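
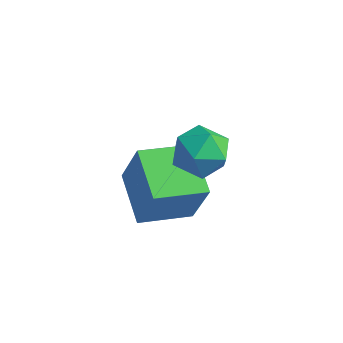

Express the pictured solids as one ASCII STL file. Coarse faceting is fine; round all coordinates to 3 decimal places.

solid 
facet normal -0.224 0.970 0.096
outer loop
vertex 2.761 1.495 -0.059
vertex 2.538 1.342 0.968
vertex 3.525 1.599 0.671
endloop
endfacet
facet normal 0.272 0.871 -0.409
outer loop
vertex 2.761 1.495 -0.059
vertex 3.525 1.599 0.671
vertex 3.73 1.104 -0.246
endloop
endfacet
facet normal 0.000 0.432 -0.902
outer loop
vertex 2.761 1.495 -0.059
vertex 3.73 1.104 -0.246
vertex 2.87 0.542 -0.516
endloop
endfacet
facet normal -0.662 0.261 -0.702
outer loop
vertex 2.761 1.495 -0.059
vertex 2.87 0.542 -0.516
vertex 2.133 0.69 0.234
endloop
endfacet
facet normal -0.800 0.593 -0.085
outer loop
vertex 2.761 1.495 -0.059
vertex 2.133 0.69 0.234
vertex 2.538 1.342 0.968
endloop
endfacet
facet normal 0.831 0.545 -0.108
outer loop
vertex 3.73 1.104 -0.246
vertex 3.525 1.599 0.671
vertex 4.107 0.71 0.666
endloop
endfacet
facet normal 0.029 0.706 0.708
outer loop
vertex 3.525 1.599 0.671
vertex 2.538 1.342 0.968
vertex 3.37 0.858 1.416
endloop
endfacet
facet normal -0.905 0.095 0.415
outer loop
vertex 2.538 1.342 0.968
vertex 2.133 0.69 0.234
vertex 2.51 0.296 1.146
endloop
endfacet
facet normal -0.682 -0.443 -0.582
outer loop
vertex 2.133 0.69 0.234
vertex 2.87 0.542 -0.516
vertex 2.715 -0.199 0.229
endloop
endfacet
facet normal 0.392 -0.165 -0.905
outer loop
vertex 2.87 0.542 -0.516
vertex 3.73 1.104 -0.246
vertex 3.702 0.058 -0.068
endloop
endfacet
facet normal 0.662 -0.261 0.702
outer loop
vertex 3.479 -0.095 0.959
vertex 4.107 0.71 0.666
vertex 3.37 0.858 1.416
endloop
endfacet
facet normal -0.000 -0.432 0.902
outer loop
vertex 3.479 -0.095 0.959
vertex 3.37 0.858 1.416
vertex 2.51 0.296 1.146
endloop
endfacet
facet normal -0.272 -0.871 0.409
outer loop
vertex 3.479 -0.095 0.959
vertex 2.51 0.296 1.146
vertex 2.715 -0.199 0.229
endloop
endfacet
facet normal 0.224 -0.970 -0.096
outer loop
vertex 3.479 -0.095 0.959
vertex 2.715 -0.199 0.229
vertex 3.702 0.058 -0.068
endloop
endfacet
facet normal 0.800 -0.593 0.085
outer loop
vertex 3.479 -0.095 0.959
vertex 3.702 0.058 -0.068
vertex 4.107 0.71 0.666
endloop
endfacet
facet normal 0.682 0.443 0.582
outer loop
vertex 3.37 0.858 1.416
vertex 4.107 0.71 0.666
vertex 3.525 1.599 0.671
endloop
endfacet
facet normal -0.392 0.165 0.905
outer loop
vertex 2.51 0.296 1.146
vertex 3.37 0.858 1.416
vertex 2.538 1.342 0.968
endloop
endfacet
facet normal -0.831 -0.545 0.108
outer loop
vertex 2.715 -0.199 0.229
vertex 2.51 0.296 1.146
vertex 2.133 0.69 0.234
endloop
endfacet
facet normal -0.029 -0.706 -0.708
outer loop
vertex 3.702 0.058 -0.068
vertex 2.715 -0.199 0.229
vertex 2.87 0.542 -0.516
endloop
endfacet
facet normal 0.905 -0.095 -0.415
outer loop
vertex 4.107 0.71 0.666
vertex 3.702 0.058 -0.068
vertex 3.73 1.104 -0.246
endloop
endfacet
facet normal -0.515 -0.839 0.174
outer loop
vertex 2.187 -0.525 -1.708
vertex 0.604 0.578 -1.078
vertex 1.451 -0.475 -3.643
endloop
endfacet
facet normal 0.780 -0.543 -0.311
outer loop
vertex 2.456 1.162 -3.982
vertex 2.187 -0.525 -1.708
vertex 1.451 -0.475 -3.643
endloop
endfacet
facet normal -0.516 -0.839 0.174
outer loop
vertex 1.451 -0.475 -3.643
vertex 0.604 0.578 -1.078
vertex -0.132 0.629 -3.012
endloop
endfacet
facet normal -0.355 0.025 -0.934
outer loop
vertex -0.132 0.629 -3.012
vertex 2.456 1.162 -3.982
vertex 1.451 -0.475 -3.643
endloop
endfacet
facet normal 0.355 -0.024 0.935
outer loop
vertex 2.187 -0.525 -1.708
vertex 1.609 2.215 -1.417
vertex 0.604 0.578 -1.078
endloop
endfacet
facet normal 0.780 -0.544 -0.311
outer loop
vertex 3.192 1.111 -2.048
vertex 2.187 -0.525 -1.708
vertex 2.456 1.162 -3.982
endloop
endfacet
facet normal 0.356 -0.024 0.934
outer loop
vertex 3.192 1.111 -2.048
vertex 1.609 2.215 -1.417
vertex 2.187 -0.525 -1.708
endloop
endfacet
facet normal -0.780 0.543 0.311
outer loop
vertex 0.604 0.578 -1.078
vertex 1.609 2.215 -1.417
vertex -0.132 0.629 -3.012
endloop
endfacet
facet normal -0.355 0.024 -0.934
outer loop
vertex 0.873 2.265 -3.352
vertex 2.456 1.162 -3.982
vertex -0.132 0.629 -3.012
endloop
endfacet
facet normal -0.780 0.544 0.311
outer loop
vertex -0.132 0.629 -3.012
vertex 1.609 2.215 -1.417
vertex 0.873 2.265 -3.352
endloop
endfacet
facet normal 0.515 0.839 -0.174
outer loop
vertex 0.873 2.265 -3.352
vertex 3.192 1.111 -2.048
vertex 2.456 1.162 -3.982
endloop
endfacet
facet normal 0.516 0.839 -0.174
outer loop
vertex 1.609 2.215 -1.417
vertex 3.192 1.111 -2.048
vertex 0.873 2.265 -3.352
endloop
endfacet

endsolid


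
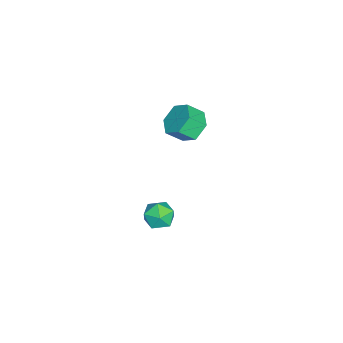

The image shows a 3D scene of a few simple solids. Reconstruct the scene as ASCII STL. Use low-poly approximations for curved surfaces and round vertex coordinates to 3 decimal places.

solid 
facet normal -0.609 0.767 0.201
outer loop
vertex -0.051 3.254 -3.508
vertex -0.382 2.826 -2.877
vertex 0.277 3.315 -2.747
endloop
endfacet
facet normal 0.005 0.997 -0.082
outer loop
vertex -0.051 3.254 -3.508
vertex 0.277 3.315 -2.747
vertex 0.774 3.258 -3.41
endloop
endfacet
facet normal 0.082 0.688 -0.721
outer loop
vertex -0.051 3.254 -3.508
vertex 0.774 3.258 -3.41
vertex 0.422 2.734 -3.95
endloop
endfacet
facet normal -0.484 0.268 -0.833
outer loop
vertex -0.051 3.254 -3.508
vertex 0.422 2.734 -3.95
vertex -0.292 2.467 -3.621
endloop
endfacet
facet normal -0.911 0.317 -0.263
outer loop
vertex -0.051 3.254 -3.508
vertex -0.292 2.467 -3.621
vertex -0.382 2.826 -2.877
endloop
endfacet
facet normal 0.538 0.773 0.337
outer loop
vertex 0.774 3.258 -3.41
vertex 0.277 3.315 -2.747
vertex 0.952 2.833 -2.719
endloop
endfacet
facet normal -0.455 0.402 0.794
outer loop
vertex 0.277 3.315 -2.747
vertex -0.382 2.826 -2.877
vertex 0.238 2.566 -2.39
endloop
endfacet
facet normal -0.944 -0.326 0.043
outer loop
vertex -0.382 2.826 -2.877
vertex -0.292 2.467 -3.621
vertex -0.114 2.042 -2.93
endloop
endfacet
facet normal -0.253 -0.405 -0.878
outer loop
vertex -0.292 2.467 -3.621
vertex 0.422 2.734 -3.95
vertex 0.383 1.985 -3.593
endloop
endfacet
facet normal 0.662 0.274 -0.697
outer loop
vertex 0.422 2.734 -3.95
vertex 0.774 3.258 -3.41
vertex 1.042 2.474 -3.463
endloop
endfacet
facet normal 0.484 -0.268 0.833
outer loop
vertex 0.711 2.046 -2.832
vertex 0.952 2.833 -2.719
vertex 0.238 2.566 -2.39
endloop
endfacet
facet normal -0.082 -0.688 0.721
outer loop
vertex 0.711 2.046 -2.832
vertex 0.238 2.566 -2.39
vertex -0.114 2.042 -2.93
endloop
endfacet
facet normal -0.005 -0.997 0.082
outer loop
vertex 0.711 2.046 -2.832
vertex -0.114 2.042 -2.93
vertex 0.383 1.985 -3.593
endloop
endfacet
facet normal 0.609 -0.767 -0.201
outer loop
vertex 0.711 2.046 -2.832
vertex 0.383 1.985 -3.593
vertex 1.042 2.474 -3.463
endloop
endfacet
facet normal 0.911 -0.317 0.263
outer loop
vertex 0.711 2.046 -2.832
vertex 1.042 2.474 -3.463
vertex 0.952 2.833 -2.719
endloop
endfacet
facet normal 0.253 0.405 0.878
outer loop
vertex 0.238 2.566 -2.39
vertex 0.952 2.833 -2.719
vertex 0.277 3.315 -2.747
endloop
endfacet
facet normal -0.662 -0.274 0.697
outer loop
vertex -0.114 2.042 -2.93
vertex 0.238 2.566 -2.39
vertex -0.382 2.826 -2.877
endloop
endfacet
facet normal -0.538 -0.773 -0.337
outer loop
vertex 0.383 1.985 -3.593
vertex -0.114 2.042 -2.93
vertex -0.292 2.467 -3.621
endloop
endfacet
facet normal 0.455 -0.402 -0.794
outer loop
vertex 1.042 2.474 -3.463
vertex 0.383 1.985 -3.593
vertex 0.422 2.734 -3.95
endloop
endfacet
facet normal 0.944 0.326 -0.043
outer loop
vertex 0.952 2.833 -2.719
vertex 1.042 2.474 -3.463
vertex 0.774 3.258 -3.41
endloop
endfacet
facet normal -0.290 0.679 -0.675
outer loop
vertex -0.686 3.521 1.599
vertex -1.211 3.893 2.199
vertex -0.378 4.164 2.114
endloop
endfacet
facet normal 0.891 -0.066 -0.450
outer loop
vertex -0.686 3.521 1.599
vertex -0.378 4.164 2.114
vertex -0.384 2.815 2.3
endloop
endfacet
facet normal 0.891 -0.066 -0.450
outer loop
vertex -0.384 2.815 2.3
vertex -0.378 4.164 2.114
vertex -0.076 3.458 2.815
endloop
endfacet
facet normal 0.291 -0.679 0.674
outer loop
vertex -0.384 2.815 2.3
vertex -0.076 3.458 2.815
vertex -0.909 3.187 2.901
endloop
endfacet
facet normal -0.290 0.678 -0.675
outer loop
vertex -0.378 4.164 2.114
vertex -1.211 3.893 2.199
vertex -0.903 4.537 2.714
endloop
endfacet
facet normal 0.749 0.600 0.282
outer loop
vertex -0.378 4.164 2.114
vertex -0.903 4.537 2.714
vertex -0.076 3.458 2.815
endloop
endfacet
facet normal 0.749 0.600 0.282
outer loop
vertex -0.076 3.458 2.815
vertex -0.903 4.537 2.714
vertex -0.601 3.831 3.416
endloop
endfacet
facet normal 0.290 -0.678 0.675
outer loop
vertex -0.076 3.458 2.815
vertex -0.601 3.831 3.416
vertex -0.909 3.187 2.901
endloop
endfacet
facet normal -0.291 0.679 -0.674
outer loop
vertex -0.903 4.537 2.714
vertex -1.211 3.893 2.199
vertex -1.736 4.265 2.8
endloop
endfacet
facet normal -0.142 0.667 0.732
outer loop
vertex -0.903 4.537 2.714
vertex -1.736 4.265 2.8
vertex -0.601 3.831 3.416
endloop
endfacet
facet normal -0.143 0.666 0.732
outer loop
vertex -0.601 3.831 3.416
vertex -1.736 4.265 2.8
vertex -1.434 3.559 3.501
endloop
endfacet
facet normal 0.290 -0.678 0.675
outer loop
vertex -0.601 3.831 3.416
vertex -1.434 3.559 3.501
vertex -0.909 3.187 2.901
endloop
endfacet
facet normal -0.291 0.679 -0.674
outer loop
vertex -1.736 4.265 2.8
vertex -1.211 3.893 2.199
vertex -2.044 3.622 2.285
endloop
endfacet
facet normal -0.891 0.066 0.450
outer loop
vertex -1.736 4.265 2.8
vertex -2.044 3.622 2.285
vertex -1.434 3.559 3.501
endloop
endfacet
facet normal -0.891 0.066 0.450
outer loop
vertex -1.434 3.559 3.501
vertex -2.044 3.622 2.285
vertex -1.742 2.916 2.986
endloop
endfacet
facet normal 0.290 -0.679 0.675
outer loop
vertex -1.434 3.559 3.501
vertex -1.742 2.916 2.986
vertex -0.909 3.187 2.901
endloop
endfacet
facet normal -0.290 0.678 -0.675
outer loop
vertex -2.044 3.622 2.285
vertex -1.211 3.893 2.199
vertex -1.519 3.249 1.684
endloop
endfacet
facet normal -0.749 -0.600 -0.282
outer loop
vertex -2.044 3.622 2.285
vertex -1.519 3.249 1.684
vertex -1.742 2.916 2.986
endloop
endfacet
facet normal -0.748 -0.600 -0.282
outer loop
vertex -1.742 2.916 2.986
vertex -1.519 3.249 1.684
vertex -1.217 2.543 2.386
endloop
endfacet
facet normal 0.290 -0.678 0.675
outer loop
vertex -1.742 2.916 2.986
vertex -1.217 2.543 2.386
vertex -0.909 3.187 2.901
endloop
endfacet
facet normal -0.290 0.678 -0.675
outer loop
vertex -1.519 3.249 1.684
vertex -1.211 3.893 2.199
vertex -0.686 3.521 1.599
endloop
endfacet
facet normal 0.143 -0.666 -0.732
outer loop
vertex -1.519 3.249 1.684
vertex -0.686 3.521 1.599
vertex -1.217 2.543 2.386
endloop
endfacet
facet normal 0.142 -0.666 -0.732
outer loop
vertex -1.217 2.543 2.386
vertex -0.686 3.521 1.599
vertex -0.384 2.815 2.3
endloop
endfacet
facet normal 0.291 -0.679 0.674
outer loop
vertex -1.217 2.543 2.386
vertex -0.384 2.815 2.3
vertex -0.909 3.187 2.901
endloop
endfacet

endsolid


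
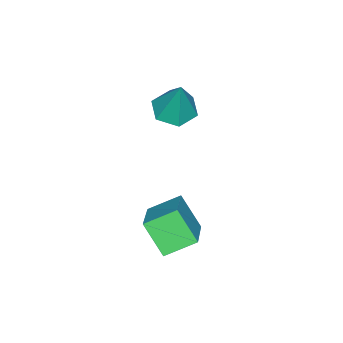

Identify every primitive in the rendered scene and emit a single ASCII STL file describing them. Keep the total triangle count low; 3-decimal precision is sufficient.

solid 
facet normal -0.785 -0.412 -0.462
outer loop
vertex 2.177 -0.01 -0.3
vertex 1.316 0.931 0.324
vertex 2.378 0.997 -1.54
endloop
endfacet
facet normal 0.606 -0.663 -0.440
outer loop
vertex 4.004 1.849 -0.584
vertex 2.177 -0.01 -0.3
vertex 2.378 0.997 -1.54
endloop
endfacet
facet normal -0.785 -0.412 -0.462
outer loop
vertex 2.378 0.997 -1.54
vertex 1.316 0.931 0.324
vertex 1.517 1.938 -0.916
endloop
endfacet
facet normal 0.125 0.625 -0.770
outer loop
vertex 1.517 1.938 -0.916
vertex 4.004 1.849 -0.584
vertex 2.378 0.997 -1.54
endloop
endfacet
facet normal -0.125 -0.625 0.770
outer loop
vertex 2.177 -0.01 -0.3
vertex 2.942 1.783 1.28
vertex 1.316 0.931 0.324
endloop
endfacet
facet normal 0.606 -0.663 -0.440
outer loop
vertex 3.803 0.842 0.656
vertex 2.177 -0.01 -0.3
vertex 4.004 1.849 -0.584
endloop
endfacet
facet normal -0.125 -0.625 0.770
outer loop
vertex 3.803 0.842 0.656
vertex 2.942 1.783 1.28
vertex 2.177 -0.01 -0.3
endloop
endfacet
facet normal -0.606 0.663 0.440
outer loop
vertex 1.316 0.931 0.324
vertex 2.942 1.783 1.28
vertex 1.517 1.938 -0.916
endloop
endfacet
facet normal 0.125 0.625 -0.770
outer loop
vertex 3.143 2.79 0.04
vertex 4.004 1.849 -0.584
vertex 1.517 1.938 -0.916
endloop
endfacet
facet normal -0.606 0.663 0.440
outer loop
vertex 1.517 1.938 -0.916
vertex 2.942 1.783 1.28
vertex 3.143 2.79 0.04
endloop
endfacet
facet normal 0.785 0.412 0.462
outer loop
vertex 3.143 2.79 0.04
vertex 3.803 0.842 0.656
vertex 4.004 1.849 -0.584
endloop
endfacet
facet normal 0.785 0.412 0.462
outer loop
vertex 2.942 1.783 1.28
vertex 3.803 0.842 0.656
vertex 3.143 2.79 0.04
endloop
endfacet
facet normal -0.218 -0.278 -0.936
outer loop
vertex -0.731 -0.429 2.238
vertex -1.379 -1.039 2.57
vertex -1.629 -0.146 2.363
endloop
endfacet
facet normal 0.307 0.950 0.051
outer loop
vertex -0.731 -0.429 2.238
vertex -1.629 -0.146 2.363
vertex -0.941 -0.481 4.45
endloop
endfacet
facet normal -0.218 -0.278 -0.936
outer loop
vertex -1.629 -0.146 2.363
vertex -1.379 -1.039 2.57
vertex -2.277 -0.756 2.695
endloop
endfacet
facet normal -0.563 0.766 0.309
outer loop
vertex -1.629 -0.146 2.363
vertex -2.277 -0.756 2.695
vertex -0.941 -0.481 4.45
endloop
endfacet
facet normal -0.218 -0.278 -0.936
outer loop
vertex -2.277 -0.756 2.695
vertex -1.379 -1.039 2.57
vertex -2.027 -1.649 2.902
endloop
endfacet
facet normal -0.787 -0.079 0.612
outer loop
vertex -2.277 -0.756 2.695
vertex -2.027 -1.649 2.902
vertex -0.941 -0.481 4.45
endloop
endfacet
facet normal -0.218 -0.278 -0.936
outer loop
vertex -2.027 -1.649 2.902
vertex -1.379 -1.039 2.57
vertex -1.129 -1.932 2.777
endloop
endfacet
facet normal -0.142 -0.740 0.658
outer loop
vertex -2.027 -1.649 2.902
vertex -1.129 -1.932 2.777
vertex -0.941 -0.481 4.45
endloop
endfacet
facet normal -0.218 -0.278 -0.936
outer loop
vertex -1.129 -1.932 2.777
vertex -1.379 -1.039 2.57
vertex -0.481 -1.322 2.445
endloop
endfacet
facet normal 0.728 -0.556 0.400
outer loop
vertex -1.129 -1.932 2.777
vertex -0.481 -1.322 2.445
vertex -0.941 -0.481 4.45
endloop
endfacet
facet normal -0.218 -0.278 -0.936
outer loop
vertex -0.481 -1.322 2.445
vertex -1.379 -1.039 2.57
vertex -0.731 -0.429 2.238
endloop
endfacet
facet normal 0.952 0.289 0.097
outer loop
vertex -0.481 -1.322 2.445
vertex -0.731 -0.429 2.238
vertex -0.941 -0.481 4.45
endloop
endfacet

endsolid


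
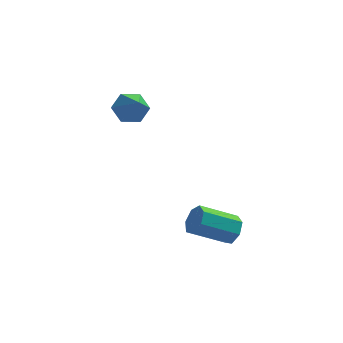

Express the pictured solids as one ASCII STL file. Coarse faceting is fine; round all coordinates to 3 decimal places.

solid 
facet normal -0.219 0.723 -0.656
outer loop
vertex 1.032 3.429 0.071
vertex 0.716 3.747 0.527
vertex 1.34 3.854 0.437
endloop
endfacet
facet normal 0.867 -0.456 -0.201
outer loop
vertex 1.032 3.429 0.071
vertex 1.34 3.854 0.437
vertex 1.004 2.793 1.393
endloop
endfacet
facet normal -0.219 0.724 -0.655
outer loop
vertex 1.34 3.854 0.437
vertex 0.716 3.747 0.527
vertex 1.024 4.172 0.894
endloop
endfacet
facet normal 0.861 0.162 0.482
outer loop
vertex 1.34 3.854 0.437
vertex 1.024 4.172 0.894
vertex 1.004 2.793 1.393
endloop
endfacet
facet normal -0.218 0.724 -0.655
outer loop
vertex 1.024 4.172 0.894
vertex 0.716 3.747 0.527
vertex 0.399 4.065 0.984
endloop
endfacet
facet normal 0.077 0.338 0.938
outer loop
vertex 1.024 4.172 0.894
vertex 0.399 4.065 0.984
vertex 1.004 2.793 1.393
endloop
endfacet
facet normal -0.219 0.723 -0.655
outer loop
vertex 0.399 4.065 0.984
vertex 0.716 3.747 0.527
vertex 0.091 3.64 0.618
endloop
endfacet
facet normal -0.698 -0.104 0.708
outer loop
vertex 0.399 4.065 0.984
vertex 0.091 3.64 0.618
vertex 1.004 2.793 1.393
endloop
endfacet
facet normal -0.219 0.723 -0.655
outer loop
vertex 0.091 3.64 0.618
vertex 0.716 3.747 0.527
vertex 0.408 3.322 0.161
endloop
endfacet
facet normal -0.691 -0.723 0.024
outer loop
vertex 0.091 3.64 0.618
vertex 0.408 3.322 0.161
vertex 1.004 2.793 1.393
endloop
endfacet
facet normal -0.219 0.723 -0.656
outer loop
vertex 0.408 3.322 0.161
vertex 0.716 3.747 0.527
vertex 1.032 3.429 0.071
endloop
endfacet
facet normal 0.092 -0.898 -0.430
outer loop
vertex 0.408 3.322 0.161
vertex 1.032 3.429 0.071
vertex 1.004 2.793 1.393
endloop
endfacet
facet normal 0.861 0.155 -0.485
outer loop
vertex 4.201 0.874 -2.95
vertex 3.911 1.0 -3.424
vertex 4.082 1.35 -3.009
endloop
endfacet
facet normal 0.449 0.220 0.866
outer loop
vertex 4.201 0.874 -2.95
vertex 4.082 1.35 -3.009
vertex 2.979 0.654 -2.261
endloop
endfacet
facet normal 0.449 0.219 0.866
outer loop
vertex 2.979 0.654 -2.261
vertex 4.082 1.35 -3.009
vertex 2.86 1.131 -2.32
endloop
endfacet
facet normal -0.861 -0.155 0.485
outer loop
vertex 2.979 0.654 -2.261
vertex 2.86 1.131 -2.32
vertex 2.689 0.78 -2.736
endloop
endfacet
facet normal 0.861 0.153 -0.484
outer loop
vertex 4.082 1.35 -3.009
vertex 3.911 1.0 -3.424
vertex 3.835 1.563 -3.381
endloop
endfacet
facet normal 0.093 0.889 0.448
outer loop
vertex 4.082 1.35 -3.009
vertex 3.835 1.563 -3.381
vertex 2.86 1.131 -2.32
endloop
endfacet
facet normal 0.093 0.889 0.448
outer loop
vertex 2.86 1.131 -2.32
vertex 3.835 1.563 -3.381
vertex 2.613 1.344 -2.692
endloop
endfacet
facet normal -0.861 -0.154 0.484
outer loop
vertex 2.86 1.131 -2.32
vertex 2.613 1.344 -2.692
vertex 2.689 0.78 -2.736
endloop
endfacet
facet normal 0.861 0.153 -0.485
outer loop
vertex 3.835 1.563 -3.381
vertex 3.911 1.0 -3.424
vertex 3.645 1.351 -3.785
endloop
endfacet
facet normal -0.334 0.890 -0.310
outer loop
vertex 3.835 1.563 -3.381
vertex 3.645 1.351 -3.785
vertex 2.613 1.344 -2.692
endloop
endfacet
facet normal -0.333 0.891 -0.309
outer loop
vertex 2.613 1.344 -2.692
vertex 3.645 1.351 -3.785
vertex 2.422 1.132 -3.097
endloop
endfacet
facet normal -0.860 -0.154 0.486
outer loop
vertex 2.613 1.344 -2.692
vertex 2.422 1.132 -3.097
vertex 2.689 0.78 -2.736
endloop
endfacet
facet normal 0.861 0.154 -0.485
outer loop
vertex 3.645 1.351 -3.785
vertex 3.911 1.0 -3.424
vertex 3.655 0.875 -3.918
endloop
endfacet
facet normal -0.508 0.222 -0.832
outer loop
vertex 3.645 1.351 -3.785
vertex 3.655 0.875 -3.918
vertex 2.422 1.132 -3.097
endloop
endfacet
facet normal -0.509 0.219 -0.833
outer loop
vertex 2.422 1.132 -3.097
vertex 3.655 0.875 -3.918
vertex 2.433 0.656 -3.229
endloop
endfacet
facet normal -0.860 -0.155 0.486
outer loop
vertex 2.422 1.132 -3.097
vertex 2.433 0.656 -3.229
vertex 2.689 0.78 -2.736
endloop
endfacet
facet normal 0.861 0.154 -0.485
outer loop
vertex 3.655 0.875 -3.918
vertex 3.911 1.0 -3.424
vertex 3.858 0.493 -3.679
endloop
endfacet
facet normal -0.300 -0.616 -0.729
outer loop
vertex 3.655 0.875 -3.918
vertex 3.858 0.493 -3.679
vertex 2.433 0.656 -3.229
endloop
endfacet
facet normal -0.301 -0.613 -0.730
outer loop
vertex 2.433 0.656 -3.229
vertex 3.858 0.493 -3.679
vertex 2.636 0.273 -2.991
endloop
endfacet
facet normal -0.860 -0.154 0.486
outer loop
vertex 2.433 0.656 -3.229
vertex 2.636 0.273 -2.991
vertex 2.689 0.78 -2.736
endloop
endfacet
facet normal 0.861 0.154 -0.485
outer loop
vertex 3.858 0.493 -3.679
vertex 3.911 1.0 -3.424
vertex 4.101 0.492 -3.248
endloop
endfacet
facet normal 0.134 -0.988 -0.078
outer loop
vertex 3.858 0.493 -3.679
vertex 4.101 0.492 -3.248
vertex 2.636 0.273 -2.991
endloop
endfacet
facet normal 0.134 -0.988 -0.076
outer loop
vertex 2.636 0.273 -2.991
vertex 4.101 0.492 -3.248
vertex 2.879 0.273 -2.56
endloop
endfacet
facet normal -0.861 -0.154 0.485
outer loop
vertex 2.636 0.273 -2.991
vertex 2.879 0.273 -2.56
vertex 2.689 0.78 -2.736
endloop
endfacet
facet normal 0.861 0.154 -0.486
outer loop
vertex 4.101 0.492 -3.248
vertex 3.911 1.0 -3.424
vertex 4.201 0.874 -2.95
endloop
endfacet
facet normal 0.467 -0.617 0.634
outer loop
vertex 4.101 0.492 -3.248
vertex 4.201 0.874 -2.95
vertex 2.879 0.273 -2.56
endloop
endfacet
facet normal 0.467 -0.618 0.632
outer loop
vertex 2.879 0.273 -2.56
vertex 4.201 0.874 -2.95
vertex 2.979 0.654 -2.261
endloop
endfacet
facet normal -0.861 -0.154 0.485
outer loop
vertex 2.879 0.273 -2.56
vertex 2.979 0.654 -2.261
vertex 2.689 0.78 -2.736
endloop
endfacet

endsolid


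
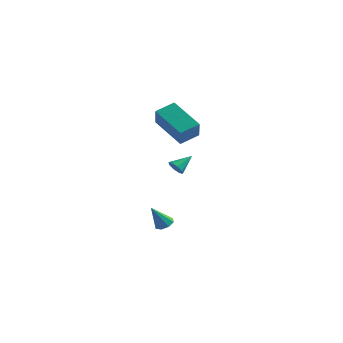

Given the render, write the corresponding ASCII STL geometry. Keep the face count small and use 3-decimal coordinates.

solid 
facet normal -0.393 -0.736 -0.551
outer loop
vertex -0.486 -1.796 1.496
vertex -0.778 -1.457 1.251
vertex -0.312 -1.651 1.178
endloop
endfacet
facet normal 0.893 -0.247 0.376
outer loop
vertex -0.486 -1.796 1.496
vertex -0.312 -1.651 1.178
vertex -0.322 -0.603 1.889
endloop
endfacet
facet normal -0.393 -0.737 -0.550
outer loop
vertex -0.312 -1.651 1.178
vertex -0.778 -1.457 1.251
vertex -0.411 -1.393 0.903
endloop
endfacet
facet normal 0.967 0.150 -0.207
outer loop
vertex -0.312 -1.651 1.178
vertex -0.411 -1.393 0.903
vertex -0.322 -0.603 1.889
endloop
endfacet
facet normal -0.393 -0.737 -0.550
outer loop
vertex -0.411 -1.393 0.903
vertex -0.778 -1.457 1.251
vertex -0.725 -1.172 0.831
endloop
endfacet
facet normal 0.562 0.620 -0.548
outer loop
vertex -0.411 -1.393 0.903
vertex -0.725 -1.172 0.831
vertex -0.322 -0.603 1.889
endloop
endfacet
facet normal -0.392 -0.737 -0.550
outer loop
vertex -0.725 -1.172 0.831
vertex -0.778 -1.457 1.251
vertex -1.07 -1.119 1.006
endloop
endfacet
facet normal -0.089 0.891 -0.445
outer loop
vertex -0.725 -1.172 0.831
vertex -1.07 -1.119 1.006
vertex -0.322 -0.603 1.889
endloop
endfacet
facet normal -0.393 -0.738 -0.549
outer loop
vertex -1.07 -1.119 1.006
vertex -0.778 -1.457 1.251
vertex -1.244 -1.263 1.324
endloop
endfacet
facet normal -0.596 0.802 0.037
outer loop
vertex -1.07 -1.119 1.006
vertex -1.244 -1.263 1.324
vertex -0.322 -0.603 1.889
endloop
endfacet
facet normal -0.393 -0.736 -0.552
outer loop
vertex -1.244 -1.263 1.324
vertex -0.778 -1.457 1.251
vertex -1.145 -1.522 1.599
endloop
endfacet
facet normal -0.671 0.404 0.622
outer loop
vertex -1.244 -1.263 1.324
vertex -1.145 -1.522 1.599
vertex -0.322 -0.603 1.889
endloop
endfacet
facet normal -0.391 -0.738 -0.550
outer loop
vertex -1.145 -1.522 1.599
vertex -0.778 -1.457 1.251
vertex -0.831 -1.742 1.671
endloop
endfacet
facet normal -0.266 -0.065 0.962
outer loop
vertex -1.145 -1.522 1.599
vertex -0.831 -1.742 1.671
vertex -0.322 -0.603 1.889
endloop
endfacet
facet normal -0.394 -0.737 -0.550
outer loop
vertex -0.831 -1.742 1.671
vertex -0.778 -1.457 1.251
vertex -0.486 -1.796 1.496
endloop
endfacet
facet normal 0.384 -0.336 0.860
outer loop
vertex -0.831 -1.742 1.671
vertex -0.486 -1.796 1.496
vertex -0.322 -0.603 1.889
endloop
endfacet
facet normal -0.475 -0.802 -0.362
outer loop
vertex -2.191 -0.985 4.767
vertex -2.583 -0.302 3.77
vertex -0.452 -1.536 3.706
endloop
endfacet
facet normal 0.309 -0.537 0.785
outer loop
vertex 0.103 -0.598 4.13
vertex -2.191 -0.985 4.767
vertex -0.452 -1.536 3.706
endloop
endfacet
facet normal -0.475 -0.802 -0.362
outer loop
vertex -0.452 -1.536 3.706
vertex -2.583 -0.302 3.77
vertex -0.844 -0.853 2.709
endloop
endfacet
facet normal 0.824 -0.261 -0.503
outer loop
vertex -0.844 -0.853 2.709
vertex 0.103 -0.598 4.13
vertex -0.452 -1.536 3.706
endloop
endfacet
facet normal -0.824 0.261 0.503
outer loop
vertex -2.191 -0.985 4.767
vertex -2.028 0.636 4.194
vertex -2.583 -0.302 3.77
endloop
endfacet
facet normal 0.309 -0.537 0.785
outer loop
vertex -1.636 -0.047 5.191
vertex -2.191 -0.985 4.767
vertex 0.103 -0.598 4.13
endloop
endfacet
facet normal -0.824 0.261 0.503
outer loop
vertex -1.636 -0.047 5.191
vertex -2.028 0.636 4.194
vertex -2.191 -0.985 4.767
endloop
endfacet
facet normal -0.309 0.537 -0.785
outer loop
vertex -2.583 -0.302 3.77
vertex -2.028 0.636 4.194
vertex -0.844 -0.853 2.709
endloop
endfacet
facet normal 0.824 -0.261 -0.503
outer loop
vertex -0.289 0.085 3.133
vertex 0.103 -0.598 4.13
vertex -0.844 -0.853 2.709
endloop
endfacet
facet normal -0.309 0.537 -0.785
outer loop
vertex -0.844 -0.853 2.709
vertex -2.028 0.636 4.194
vertex -0.289 0.085 3.133
endloop
endfacet
facet normal 0.475 0.802 0.362
outer loop
vertex -0.289 0.085 3.133
vertex -1.636 -0.047 5.191
vertex 0.103 -0.598 4.13
endloop
endfacet
facet normal 0.475 0.802 0.362
outer loop
vertex -2.028 0.636 4.194
vertex -1.636 -0.047 5.191
vertex -0.289 0.085 3.133
endloop
endfacet
facet normal 0.279 0.435 -0.856
outer loop
vertex -1.284 -1.257 -2.986
vertex -1.726 -0.931 -2.964
vertex -1.209 -0.898 -2.779
endloop
endfacet
facet normal 0.799 -0.417 0.433
outer loop
vertex -1.284 -1.257 -2.986
vertex -1.209 -0.898 -2.779
vertex -2.134 -1.569 -1.716
endloop
endfacet
facet normal 0.278 0.438 -0.855
outer loop
vertex -1.209 -0.898 -2.779
vertex -1.726 -0.931 -2.964
vertex -1.438 -0.559 -2.68
endloop
endfacet
facet normal 0.656 0.233 0.718
outer loop
vertex -1.209 -0.898 -2.779
vertex -1.438 -0.559 -2.68
vertex -2.134 -1.569 -1.716
endloop
endfacet
facet normal 0.279 0.437 -0.855
outer loop
vertex -1.438 -0.559 -2.68
vertex -1.726 -0.931 -2.964
vertex -1.835 -0.437 -2.747
endloop
endfacet
facet normal 0.077 0.660 0.747
outer loop
vertex -1.438 -0.559 -2.68
vertex -1.835 -0.437 -2.747
vertex -2.134 -1.569 -1.716
endloop
endfacet
facet normal 0.280 0.437 -0.855
outer loop
vertex -1.835 -0.437 -2.747
vertex -1.726 -0.931 -2.964
vertex -2.168 -0.605 -2.942
endloop
endfacet
facet normal -0.606 0.617 0.502
outer loop
vertex -1.835 -0.437 -2.747
vertex -2.168 -0.605 -2.942
vertex -2.134 -1.569 -1.716
endloop
endfacet
facet normal 0.280 0.437 -0.855
outer loop
vertex -2.168 -0.605 -2.942
vertex -1.726 -0.931 -2.964
vertex -2.243 -0.964 -3.15
endloop
endfacet
facet normal -0.983 0.130 0.130
outer loop
vertex -2.168 -0.605 -2.942
vertex -2.243 -0.964 -3.15
vertex -2.134 -1.569 -1.716
endloop
endfacet
facet normal 0.279 0.438 -0.854
outer loop
vertex -2.243 -0.964 -3.15
vertex -1.726 -0.931 -2.964
vertex -2.014 -1.303 -3.249
endloop
endfacet
facet normal -0.839 -0.521 -0.156
outer loop
vertex -2.243 -0.964 -3.15
vertex -2.014 -1.303 -3.249
vertex -2.134 -1.569 -1.716
endloop
endfacet
facet normal 0.281 0.437 -0.854
outer loop
vertex -2.014 -1.303 -3.249
vertex -1.726 -0.931 -2.964
vertex -1.617 -1.425 -3.181
endloop
endfacet
facet normal -0.260 -0.948 -0.185
outer loop
vertex -2.014 -1.303 -3.249
vertex -1.617 -1.425 -3.181
vertex -2.134 -1.569 -1.716
endloop
endfacet
facet normal 0.280 0.437 -0.855
outer loop
vertex -1.617 -1.425 -3.181
vertex -1.726 -0.931 -2.964
vertex -1.284 -1.257 -2.986
endloop
endfacet
facet normal 0.421 -0.905 0.060
outer loop
vertex -1.617 -1.425 -3.181
vertex -1.284 -1.257 -2.986
vertex -2.134 -1.569 -1.716
endloop
endfacet

endsolid


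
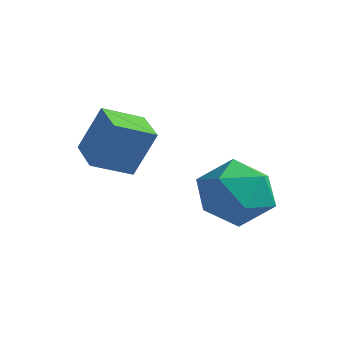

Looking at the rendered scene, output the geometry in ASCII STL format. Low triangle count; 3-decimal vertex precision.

solid 
facet normal -0.865 0.483 0.134
outer loop
vertex -0.174 -2.29 -0.965
vertex 0.303 -1.31 -1.419
vertex -0.601 -2.691 -2.281
endloop
endfacet
facet normal -0.404 -0.830 0.384
outer loop
vertex 0.437 -3.27 -2.441
vertex -0.174 -2.29 -0.965
vertex -0.601 -2.691 -2.281
endloop
endfacet
facet normal -0.865 0.483 0.134
outer loop
vertex -0.601 -2.691 -2.281
vertex 0.303 -1.31 -1.419
vertex -0.124 -1.711 -2.734
endloop
endfacet
facet normal -0.296 -0.278 -0.914
outer loop
vertex -0.124 -1.711 -2.734
vertex 0.437 -3.27 -2.441
vertex -0.601 -2.691 -2.281
endloop
endfacet
facet normal 0.296 0.279 0.913
outer loop
vertex -0.174 -2.29 -0.965
vertex 1.341 -1.889 -1.579
vertex 0.303 -1.31 -1.419
endloop
endfacet
facet normal -0.404 -0.830 0.384
outer loop
vertex 0.864 -2.869 -1.126
vertex -0.174 -2.29 -0.965
vertex 0.437 -3.27 -2.441
endloop
endfacet
facet normal 0.297 0.278 0.914
outer loop
vertex 0.864 -2.869 -1.126
vertex 1.341 -1.889 -1.579
vertex -0.174 -2.29 -0.965
endloop
endfacet
facet normal 0.404 0.830 -0.384
outer loop
vertex 0.303 -1.31 -1.419
vertex 1.341 -1.889 -1.579
vertex -0.124 -1.711 -2.734
endloop
endfacet
facet normal -0.297 -0.279 -0.913
outer loop
vertex 0.914 -2.29 -2.895
vertex 0.437 -3.27 -2.441
vertex -0.124 -1.711 -2.734
endloop
endfacet
facet normal 0.404 0.830 -0.384
outer loop
vertex -0.124 -1.711 -2.734
vertex 1.341 -1.889 -1.579
vertex 0.914 -2.29 -2.895
endloop
endfacet
facet normal 0.865 -0.483 -0.134
outer loop
vertex 0.914 -2.29 -2.895
vertex 0.864 -2.869 -1.126
vertex 0.437 -3.27 -2.441
endloop
endfacet
facet normal 0.865 -0.483 -0.134
outer loop
vertex 1.341 -1.889 -1.579
vertex 0.864 -2.869 -1.126
vertex 0.914 -2.29 -2.895
endloop
endfacet
facet normal -0.407 0.733 0.545
outer loop
vertex 1.489 0.413 -3.641
vertex 2.028 0.041 -2.739
vertex 2.507 0.799 -3.401
endloop
endfacet
facet normal -0.324 0.937 -0.133
outer loop
vertex 1.489 0.413 -3.641
vertex 2.507 0.799 -3.401
vertex 2.237 0.556 -4.455
endloop
endfacet
facet normal -0.686 0.481 -0.546
outer loop
vertex 1.489 0.413 -3.641
vertex 2.237 0.556 -4.455
vertex 1.591 -0.352 -4.444
endloop
endfacet
facet normal -0.993 -0.004 -0.122
outer loop
vertex 1.489 0.413 -3.641
vertex 1.591 -0.352 -4.444
vertex 1.462 -0.671 -3.384
endloop
endfacet
facet normal -0.820 0.151 0.552
outer loop
vertex 1.489 0.413 -3.641
vertex 1.462 -0.671 -3.384
vertex 2.028 0.041 -2.739
endloop
endfacet
facet normal 0.369 0.880 -0.298
outer loop
vertex 2.237 0.556 -4.455
vertex 2.507 0.799 -3.401
vertex 3.238 0.271 -4.056
endloop
endfacet
facet normal 0.236 0.550 0.801
outer loop
vertex 2.507 0.799 -3.401
vertex 2.028 0.041 -2.739
vertex 3.109 -0.048 -2.996
endloop
endfacet
facet normal -0.435 -0.390 0.812
outer loop
vertex 2.028 0.041 -2.739
vertex 1.462 -0.671 -3.384
vertex 2.463 -0.956 -2.985
endloop
endfacet
facet normal -0.714 -0.641 -0.280
outer loop
vertex 1.462 -0.671 -3.384
vertex 1.591 -0.352 -4.444
vertex 2.193 -1.199 -4.039
endloop
endfacet
facet normal -0.218 0.143 -0.965
outer loop
vertex 1.591 -0.352 -4.444
vertex 2.237 0.556 -4.455
vertex 2.672 -0.441 -4.701
endloop
endfacet
facet normal 0.993 0.004 0.122
outer loop
vertex 3.211 -0.813 -3.799
vertex 3.238 0.271 -4.056
vertex 3.109 -0.048 -2.996
endloop
endfacet
facet normal 0.686 -0.481 0.546
outer loop
vertex 3.211 -0.813 -3.799
vertex 3.109 -0.048 -2.996
vertex 2.463 -0.956 -2.985
endloop
endfacet
facet normal 0.324 -0.937 0.133
outer loop
vertex 3.211 -0.813 -3.799
vertex 2.463 -0.956 -2.985
vertex 2.193 -1.199 -4.039
endloop
endfacet
facet normal 0.407 -0.733 -0.545
outer loop
vertex 3.211 -0.813 -3.799
vertex 2.193 -1.199 -4.039
vertex 2.672 -0.441 -4.701
endloop
endfacet
facet normal 0.820 -0.151 -0.552
outer loop
vertex 3.211 -0.813 -3.799
vertex 2.672 -0.441 -4.701
vertex 3.238 0.271 -4.056
endloop
endfacet
facet normal 0.714 0.641 0.280
outer loop
vertex 3.109 -0.048 -2.996
vertex 3.238 0.271 -4.056
vertex 2.507 0.799 -3.401
endloop
endfacet
facet normal 0.218 -0.143 0.965
outer loop
vertex 2.463 -0.956 -2.985
vertex 3.109 -0.048 -2.996
vertex 2.028 0.041 -2.739
endloop
endfacet
facet normal -0.369 -0.880 0.298
outer loop
vertex 2.193 -1.199 -4.039
vertex 2.463 -0.956 -2.985
vertex 1.462 -0.671 -3.384
endloop
endfacet
facet normal -0.236 -0.550 -0.801
outer loop
vertex 2.672 -0.441 -4.701
vertex 2.193 -1.199 -4.039
vertex 1.591 -0.352 -4.444
endloop
endfacet
facet normal 0.435 0.390 -0.812
outer loop
vertex 3.238 0.271 -4.056
vertex 2.672 -0.441 -4.701
vertex 2.237 0.556 -4.455
endloop
endfacet

endsolid


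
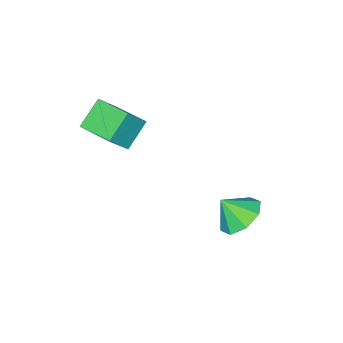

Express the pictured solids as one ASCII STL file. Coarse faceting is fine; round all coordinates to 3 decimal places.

solid 
facet normal -0.347 0.540 -0.766
outer loop
vertex -2.248 2.834 -1.637
vertex -2.761 2.161 -1.879
vertex -2.855 2.855 -1.347
endloop
endfacet
facet normal 0.416 0.330 0.847
outer loop
vertex -2.248 2.834 -1.637
vertex -2.855 2.855 -1.347
vertex -2.399 1.599 -1.081
endloop
endfacet
facet normal -0.348 0.540 -0.766
outer loop
vertex -2.855 2.855 -1.347
vertex -2.761 2.161 -1.879
vertex -3.407 2.47 -1.368
endloop
endfacet
facet normal -0.145 0.154 0.977
outer loop
vertex -2.855 2.855 -1.347
vertex -3.407 2.47 -1.368
vertex -2.399 1.599 -1.081
endloop
endfacet
facet normal -0.349 0.539 -0.767
outer loop
vertex -3.407 2.47 -1.368
vertex -2.761 2.161 -1.879
vertex -3.58 1.903 -1.688
endloop
endfacet
facet normal -0.496 -0.307 0.812
outer loop
vertex -3.407 2.47 -1.368
vertex -3.58 1.903 -1.688
vertex -2.399 1.599 -1.081
endloop
endfacet
facet normal -0.349 0.539 -0.767
outer loop
vertex -3.58 1.903 -1.688
vertex -2.761 2.161 -1.879
vertex -3.273 1.487 -2.12
endloop
endfacet
facet normal -0.432 -0.783 0.447
outer loop
vertex -3.58 1.903 -1.688
vertex -3.273 1.487 -2.12
vertex -2.399 1.599 -1.081
endloop
endfacet
facet normal -0.349 0.539 -0.767
outer loop
vertex -3.273 1.487 -2.12
vertex -2.761 2.161 -1.879
vertex -2.666 1.466 -2.411
endloop
endfacet
facet normal 0.012 -0.995 0.097
outer loop
vertex -3.273 1.487 -2.12
vertex -2.666 1.466 -2.411
vertex -2.399 1.599 -1.081
endloop
endfacet
facet normal -0.347 0.540 -0.767
outer loop
vertex -2.666 1.466 -2.411
vertex -2.761 2.161 -1.879
vertex -2.114 1.852 -2.389
endloop
endfacet
facet normal 0.574 -0.818 -0.033
outer loop
vertex -2.666 1.466 -2.411
vertex -2.114 1.852 -2.389
vertex -2.399 1.599 -1.081
endloop
endfacet
facet normal -0.347 0.540 -0.767
outer loop
vertex -2.114 1.852 -2.389
vertex -2.761 2.161 -1.879
vertex -1.941 2.418 -2.069
endloop
endfacet
facet normal 0.925 -0.357 0.132
outer loop
vertex -2.114 1.852 -2.389
vertex -1.941 2.418 -2.069
vertex -2.399 1.599 -1.081
endloop
endfacet
facet normal -0.347 0.540 -0.767
outer loop
vertex -1.941 2.418 -2.069
vertex -2.761 2.161 -1.879
vertex -2.248 2.834 -1.637
endloop
endfacet
facet normal 0.860 0.119 0.497
outer loop
vertex -1.941 2.418 -2.069
vertex -2.248 2.834 -1.637
vertex -2.399 1.599 -1.081
endloop
endfacet
facet normal -0.774 -0.028 0.633
outer loop
vertex -1.17 -2.604 2.569
vertex -1.121 -1.26 2.688
vertex -1.935 -2.494 1.638
endloop
endfacet
facet normal -0.036 -0.995 -0.088
outer loop
vertex -0.999 -2.46 0.872
vertex -1.17 -2.604 2.569
vertex -1.935 -2.494 1.638
endloop
endfacet
facet normal -0.774 -0.028 0.633
outer loop
vertex -1.935 -2.494 1.638
vertex -1.121 -1.26 2.688
vertex -1.886 -1.15 1.757
endloop
endfacet
facet normal -0.633 0.091 -0.769
outer loop
vertex -1.886 -1.15 1.757
vertex -0.999 -2.46 0.872
vertex -1.935 -2.494 1.638
endloop
endfacet
facet normal 0.633 -0.091 0.769
outer loop
vertex -1.17 -2.604 2.569
vertex -0.185 -1.226 1.922
vertex -1.121 -1.26 2.688
endloop
endfacet
facet normal -0.036 -0.995 -0.088
outer loop
vertex -0.234 -2.57 1.803
vertex -1.17 -2.604 2.569
vertex -0.999 -2.46 0.872
endloop
endfacet
facet normal 0.633 -0.091 0.769
outer loop
vertex -0.234 -2.57 1.803
vertex -0.185 -1.226 1.922
vertex -1.17 -2.604 2.569
endloop
endfacet
facet normal 0.036 0.995 0.088
outer loop
vertex -1.121 -1.26 2.688
vertex -0.185 -1.226 1.922
vertex -1.886 -1.15 1.757
endloop
endfacet
facet normal -0.633 0.091 -0.769
outer loop
vertex -0.95 -1.116 0.991
vertex -0.999 -2.46 0.872
vertex -1.886 -1.15 1.757
endloop
endfacet
facet normal 0.036 0.995 0.088
outer loop
vertex -1.886 -1.15 1.757
vertex -0.185 -1.226 1.922
vertex -0.95 -1.116 0.991
endloop
endfacet
facet normal 0.774 0.028 -0.633
outer loop
vertex -0.95 -1.116 0.991
vertex -0.234 -2.57 1.803
vertex -0.999 -2.46 0.872
endloop
endfacet
facet normal 0.774 0.028 -0.633
outer loop
vertex -0.185 -1.226 1.922
vertex -0.234 -2.57 1.803
vertex -0.95 -1.116 0.991
endloop
endfacet

endsolid


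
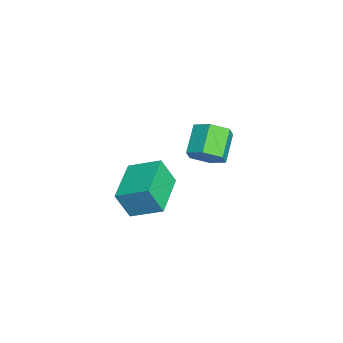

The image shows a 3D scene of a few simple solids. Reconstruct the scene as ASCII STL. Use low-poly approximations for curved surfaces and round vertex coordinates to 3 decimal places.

solid 
facet normal 0.754 -0.207 -0.624
outer loop
vertex -1.614 2.559 -0.549
vertex -2.147 2.712 -1.244
vertex -1.673 3.378 -0.892
endloop
endfacet
facet normal 0.654 0.332 0.679
outer loop
vertex -1.614 2.559 -0.549
vertex -1.673 3.378 -0.892
vertex -2.759 2.874 0.4
endloop
endfacet
facet normal 0.654 0.333 0.679
outer loop
vertex -2.759 2.874 0.4
vertex -1.673 3.378 -0.892
vertex -2.818 3.693 0.056
endloop
endfacet
facet normal -0.753 0.208 0.624
outer loop
vertex -2.759 2.874 0.4
vertex -2.818 3.693 0.056
vertex -3.293 3.028 -0.296
endloop
endfacet
facet normal 0.754 -0.207 -0.623
outer loop
vertex -1.673 3.378 -0.892
vertex -2.147 2.712 -1.244
vertex -2.206 3.531 -1.588
endloop
endfacet
facet normal 0.269 0.963 0.005
outer loop
vertex -1.673 3.378 -0.892
vertex -2.206 3.531 -1.588
vertex -2.818 3.693 0.056
endloop
endfacet
facet normal 0.269 0.963 0.005
outer loop
vertex -2.818 3.693 0.056
vertex -2.206 3.531 -1.588
vertex -3.352 3.846 -0.639
endloop
endfacet
facet normal -0.753 0.207 0.624
outer loop
vertex -2.818 3.693 0.056
vertex -3.352 3.846 -0.639
vertex -3.293 3.028 -0.296
endloop
endfacet
facet normal 0.753 -0.208 -0.624
outer loop
vertex -2.206 3.531 -1.588
vertex -2.147 2.712 -1.244
vertex -2.681 2.866 -1.94
endloop
endfacet
facet normal -0.384 0.631 -0.674
outer loop
vertex -2.206 3.531 -1.588
vertex -2.681 2.866 -1.94
vertex -3.352 3.846 -0.639
endloop
endfacet
facet normal -0.385 0.631 -0.674
outer loop
vertex -3.352 3.846 -0.639
vertex -2.681 2.866 -1.94
vertex -3.826 3.181 -0.991
endloop
endfacet
facet normal -0.754 0.207 0.624
outer loop
vertex -3.352 3.846 -0.639
vertex -3.826 3.181 -0.991
vertex -3.293 3.028 -0.296
endloop
endfacet
facet normal 0.753 -0.208 -0.624
outer loop
vertex -2.681 2.866 -1.94
vertex -2.147 2.712 -1.244
vertex -2.622 2.047 -1.596
endloop
endfacet
facet normal -0.654 -0.332 -0.679
outer loop
vertex -2.681 2.866 -1.94
vertex -2.622 2.047 -1.596
vertex -3.826 3.181 -0.991
endloop
endfacet
facet normal -0.654 -0.332 -0.680
outer loop
vertex -3.826 3.181 -0.991
vertex -2.622 2.047 -1.596
vertex -3.767 2.362 -0.648
endloop
endfacet
facet normal -0.754 0.207 0.624
outer loop
vertex -3.826 3.181 -0.991
vertex -3.767 2.362 -0.648
vertex -3.293 3.028 -0.296
endloop
endfacet
facet normal 0.753 -0.207 -0.624
outer loop
vertex -2.622 2.047 -1.596
vertex -2.147 2.712 -1.244
vertex -2.088 1.894 -0.901
endloop
endfacet
facet normal -0.269 -0.963 -0.005
outer loop
vertex -2.622 2.047 -1.596
vertex -2.088 1.894 -0.901
vertex -3.767 2.362 -0.648
endloop
endfacet
facet normal -0.269 -0.963 -0.005
outer loop
vertex -3.767 2.362 -0.648
vertex -2.088 1.894 -0.901
vertex -3.234 2.209 0.048
endloop
endfacet
facet normal -0.754 0.207 0.623
outer loop
vertex -3.767 2.362 -0.648
vertex -3.234 2.209 0.048
vertex -3.293 3.028 -0.296
endloop
endfacet
facet normal 0.754 -0.207 -0.624
outer loop
vertex -2.088 1.894 -0.901
vertex -2.147 2.712 -1.244
vertex -1.614 2.559 -0.549
endloop
endfacet
facet normal 0.385 -0.631 0.674
outer loop
vertex -2.088 1.894 -0.901
vertex -1.614 2.559 -0.549
vertex -3.234 2.209 0.048
endloop
endfacet
facet normal 0.385 -0.631 0.674
outer loop
vertex -3.234 2.209 0.048
vertex -1.614 2.559 -0.549
vertex -2.759 2.874 0.4
endloop
endfacet
facet normal -0.753 0.208 0.624
outer loop
vertex -3.234 2.209 0.048
vertex -2.759 2.874 0.4
vertex -3.293 3.028 -0.296
endloop
endfacet
facet normal -0.963 0.223 0.149
outer loop
vertex 0.465 -0.416 0.096
vertex 0.86 0.892 0.692
vertex 0.408 0.162 -1.134
endloop
endfacet
facet normal -0.265 -0.877 -0.400
outer loop
vertex 2.46 -0.312 -1.452
vertex 0.465 -0.416 0.096
vertex 0.408 0.162 -1.134
endloop
endfacet
facet normal -0.963 0.222 0.150
outer loop
vertex 0.408 0.162 -1.134
vertex 0.86 0.892 0.692
vertex 0.802 1.47 -0.538
endloop
endfacet
facet normal -0.042 0.425 -0.904
outer loop
vertex 0.802 1.47 -0.538
vertex 2.46 -0.312 -1.452
vertex 0.408 0.162 -1.134
endloop
endfacet
facet normal 0.042 -0.425 0.904
outer loop
vertex 0.465 -0.416 0.096
vertex 2.912 0.418 0.374
vertex 0.86 0.892 0.692
endloop
endfacet
facet normal -0.265 -0.878 -0.400
outer loop
vertex 2.518 -0.89 -0.222
vertex 0.465 -0.416 0.096
vertex 2.46 -0.312 -1.452
endloop
endfacet
facet normal 0.042 -0.425 0.904
outer loop
vertex 2.518 -0.89 -0.222
vertex 2.912 0.418 0.374
vertex 0.465 -0.416 0.096
endloop
endfacet
facet normal 0.265 0.878 0.400
outer loop
vertex 0.86 0.892 0.692
vertex 2.912 0.418 0.374
vertex 0.802 1.47 -0.538
endloop
endfacet
facet normal -0.042 0.425 -0.904
outer loop
vertex 2.855 0.996 -0.856
vertex 2.46 -0.312 -1.452
vertex 0.802 1.47 -0.538
endloop
endfacet
facet normal 0.265 0.877 0.400
outer loop
vertex 0.802 1.47 -0.538
vertex 2.912 0.418 0.374
vertex 2.855 0.996 -0.856
endloop
endfacet
facet normal 0.963 -0.223 -0.150
outer loop
vertex 2.855 0.996 -0.856
vertex 2.518 -0.89 -0.222
vertex 2.46 -0.312 -1.452
endloop
endfacet
facet normal 0.964 -0.222 -0.149
outer loop
vertex 2.912 0.418 0.374
vertex 2.518 -0.89 -0.222
vertex 2.855 0.996 -0.856
endloop
endfacet

endsolid


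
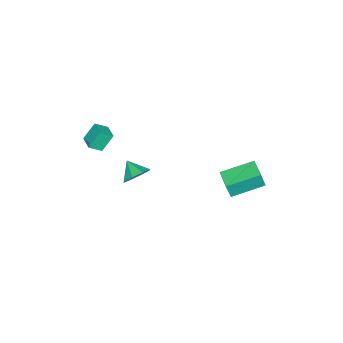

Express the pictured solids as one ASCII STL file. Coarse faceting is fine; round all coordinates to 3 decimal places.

solid 
facet normal -0.488 0.314 0.814
outer loop
vertex 3.526 -3.301 2.141
vertex 4.141 -2.625 2.249
vertex 3.043 -2.784 1.652
endloop
endfacet
facet normal -0.668 -0.735 -0.117
outer loop
vertex 3.619 -3.155 0.691
vertex 3.526 -3.301 2.141
vertex 3.043 -2.784 1.652
endloop
endfacet
facet normal -0.488 0.315 0.814
outer loop
vertex 3.043 -2.784 1.652
vertex 4.141 -2.625 2.249
vertex 3.658 -2.108 1.759
endloop
endfacet
facet normal -0.562 0.601 -0.569
outer loop
vertex 3.658 -2.108 1.759
vertex 3.619 -3.155 0.691
vertex 3.043 -2.784 1.652
endloop
endfacet
facet normal 0.561 -0.601 0.569
outer loop
vertex 3.526 -3.301 2.141
vertex 4.717 -2.996 1.288
vertex 4.141 -2.625 2.249
endloop
endfacet
facet normal -0.668 -0.735 -0.117
outer loop
vertex 4.102 -3.672 1.181
vertex 3.526 -3.301 2.141
vertex 3.619 -3.155 0.691
endloop
endfacet
facet normal 0.561 -0.601 0.569
outer loop
vertex 4.102 -3.672 1.181
vertex 4.717 -2.996 1.288
vertex 3.526 -3.301 2.141
endloop
endfacet
facet normal 0.668 0.735 0.117
outer loop
vertex 4.141 -2.625 2.249
vertex 4.717 -2.996 1.288
vertex 3.658 -2.108 1.759
endloop
endfacet
facet normal -0.561 0.601 -0.569
outer loop
vertex 4.234 -2.479 0.799
vertex 3.619 -3.155 0.691
vertex 3.658 -2.108 1.759
endloop
endfacet
facet normal 0.668 0.735 0.117
outer loop
vertex 3.658 -2.108 1.759
vertex 4.717 -2.996 1.288
vertex 4.234 -2.479 0.799
endloop
endfacet
facet normal 0.489 -0.315 -0.814
outer loop
vertex 4.234 -2.479 0.799
vertex 4.102 -3.672 1.181
vertex 3.619 -3.155 0.691
endloop
endfacet
facet normal 0.488 -0.315 -0.814
outer loop
vertex 4.717 -2.996 1.288
vertex 4.102 -3.672 1.181
vertex 4.234 -2.479 0.799
endloop
endfacet
facet normal 0.362 0.748 -0.557
outer loop
vertex 2.16 -2.432 -4.062
vertex 1.702 -1.861 -3.592
vertex 2.5 -2.205 -3.536
endloop
endfacet
facet normal 0.423 -0.899 0.114
outer loop
vertex 2.16 -2.432 -4.062
vertex 2.5 -2.205 -3.536
vertex 1.298 -2.699 -2.968
endloop
endfacet
facet normal 0.361 0.748 -0.557
outer loop
vertex 2.5 -2.205 -3.536
vertex 1.702 -1.861 -3.592
vertex 2.372 -1.776 -3.043
endloop
endfacet
facet normal 0.531 -0.566 0.631
outer loop
vertex 2.5 -2.205 -3.536
vertex 2.372 -1.776 -3.043
vertex 1.298 -2.699 -2.968
endloop
endfacet
facet normal 0.361 0.748 -0.557
outer loop
vertex 2.372 -1.776 -3.043
vertex 1.702 -1.861 -3.592
vertex 1.852 -1.397 -2.871
endloop
endfacet
facet normal 0.204 -0.159 0.966
outer loop
vertex 2.372 -1.776 -3.043
vertex 1.852 -1.397 -2.871
vertex 1.298 -2.699 -2.968
endloop
endfacet
facet normal 0.361 0.748 -0.557
outer loop
vertex 1.852 -1.397 -2.871
vertex 1.702 -1.861 -3.592
vertex 1.245 -1.29 -3.121
endloop
endfacet
facet normal -0.366 0.087 0.926
outer loop
vertex 1.852 -1.397 -2.871
vertex 1.245 -1.29 -3.121
vertex 1.298 -2.699 -2.968
endloop
endfacet
facet normal 0.361 0.748 -0.556
outer loop
vertex 1.245 -1.29 -3.121
vertex 1.702 -1.861 -3.592
vertex 0.905 -1.517 -3.647
endloop
endfacet
facet normal -0.845 0.026 0.535
outer loop
vertex 1.245 -1.29 -3.121
vertex 0.905 -1.517 -3.647
vertex 1.298 -2.699 -2.968
endloop
endfacet
facet normal 0.361 0.748 -0.556
outer loop
vertex 0.905 -1.517 -3.647
vertex 1.702 -1.861 -3.592
vertex 1.033 -1.946 -4.141
endloop
endfacet
facet normal -0.952 -0.306 0.019
outer loop
vertex 0.905 -1.517 -3.647
vertex 1.033 -1.946 -4.141
vertex 1.298 -2.699 -2.968
endloop
endfacet
facet normal 0.362 0.748 -0.557
outer loop
vertex 1.033 -1.946 -4.141
vertex 1.702 -1.861 -3.592
vertex 1.553 -2.325 -4.312
endloop
endfacet
facet normal -0.624 -0.714 -0.317
outer loop
vertex 1.033 -1.946 -4.141
vertex 1.553 -2.325 -4.312
vertex 1.298 -2.699 -2.968
endloop
endfacet
facet normal 0.361 0.748 -0.557
outer loop
vertex 1.553 -2.325 -4.312
vertex 1.702 -1.861 -3.592
vertex 2.16 -2.432 -4.062
endloop
endfacet
facet normal -0.055 -0.959 -0.277
outer loop
vertex 1.553 -2.325 -4.312
vertex 2.16 -2.432 -4.062
vertex 1.298 -2.699 -2.968
endloop
endfacet
facet normal -0.640 0.715 0.280
outer loop
vertex -0.263 4.191 -1.001
vertex 0.612 4.996 -1.055
vertex -0.508 4.385 -2.055
endloop
endfacet
facet normal -0.735 -0.677 0.046
outer loop
vertex 0.748 2.984 -2.605
vertex -0.263 4.191 -1.001
vertex -0.508 4.385 -2.055
endloop
endfacet
facet normal -0.640 0.715 0.280
outer loop
vertex -0.508 4.385 -2.055
vertex 0.612 4.996 -1.055
vertex 0.367 5.19 -2.11
endloop
endfacet
facet normal -0.223 0.177 -0.959
outer loop
vertex 0.367 5.19 -2.11
vertex 0.748 2.984 -2.605
vertex -0.508 4.385 -2.055
endloop
endfacet
facet normal 0.222 -0.177 0.959
outer loop
vertex -0.263 4.191 -1.001
vertex 1.868 3.595 -1.605
vertex 0.612 4.996 -1.055
endloop
endfacet
facet normal -0.735 -0.677 0.046
outer loop
vertex 0.993 2.79 -1.55
vertex -0.263 4.191 -1.001
vertex 0.748 2.984 -2.605
endloop
endfacet
facet normal 0.222 -0.176 0.959
outer loop
vertex 0.993 2.79 -1.55
vertex 1.868 3.595 -1.605
vertex -0.263 4.191 -1.001
endloop
endfacet
facet normal 0.735 0.677 -0.046
outer loop
vertex 0.612 4.996 -1.055
vertex 1.868 3.595 -1.605
vertex 0.367 5.19 -2.11
endloop
endfacet
facet normal -0.222 0.177 -0.959
outer loop
vertex 1.623 3.789 -2.659
vertex 0.748 2.984 -2.605
vertex 0.367 5.19 -2.11
endloop
endfacet
facet normal 0.735 0.677 -0.046
outer loop
vertex 0.367 5.19 -2.11
vertex 1.868 3.595 -1.605
vertex 1.623 3.789 -2.659
endloop
endfacet
facet normal 0.641 -0.715 -0.280
outer loop
vertex 1.623 3.789 -2.659
vertex 0.993 2.79 -1.55
vertex 0.748 2.984 -2.605
endloop
endfacet
facet normal 0.640 -0.715 -0.280
outer loop
vertex 1.868 3.595 -1.605
vertex 0.993 2.79 -1.55
vertex 1.623 3.789 -2.659
endloop
endfacet

endsolid


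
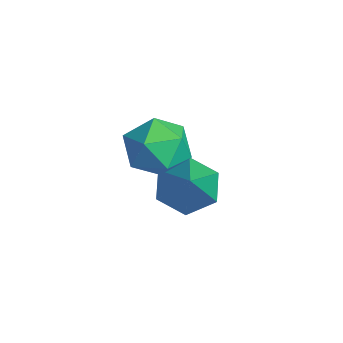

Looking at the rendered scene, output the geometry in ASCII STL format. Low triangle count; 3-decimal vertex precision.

solid 
facet normal 0.288 0.920 0.266
outer loop
vertex 0.786 3.482 1.879
vertex 0.118 3.524 2.456
vertex 0.902 3.205 2.71
endloop
endfacet
facet normal 0.847 0.528 0.058
outer loop
vertex 0.786 3.482 1.879
vertex 0.902 3.205 2.71
vertex 1.238 2.74 2.038
endloop
endfacet
facet normal 0.728 0.312 -0.611
outer loop
vertex 0.786 3.482 1.879
vertex 1.238 2.74 2.038
vertex 0.663 2.772 1.369
endloop
endfacet
facet normal 0.095 0.570 -0.816
outer loop
vertex 0.786 3.482 1.879
vertex 0.663 2.772 1.369
vertex -0.029 3.257 1.627
endloop
endfacet
facet normal -0.177 0.946 -0.273
outer loop
vertex 0.786 3.482 1.879
vertex -0.029 3.257 1.627
vertex 0.118 3.524 2.456
endloop
endfacet
facet normal 0.879 -0.051 0.475
outer loop
vertex 1.238 2.74 2.038
vertex 0.902 3.205 2.71
vertex 0.849 2.323 2.713
endloop
endfacet
facet normal -0.026 0.583 0.812
outer loop
vertex 0.902 3.205 2.71
vertex 0.118 3.524 2.456
vertex 0.157 2.808 2.971
endloop
endfacet
facet normal -0.779 0.624 -0.063
outer loop
vertex 0.118 3.524 2.456
vertex -0.029 3.257 1.627
vertex -0.418 2.84 2.302
endloop
endfacet
facet normal -0.339 0.017 -0.941
outer loop
vertex -0.029 3.257 1.627
vertex 0.663 2.772 1.369
vertex -0.082 2.375 1.63
endloop
endfacet
facet normal 0.685 -0.400 -0.608
outer loop
vertex 0.663 2.772 1.369
vertex 1.238 2.74 2.038
vertex 0.702 2.056 1.884
endloop
endfacet
facet normal -0.095 -0.570 0.816
outer loop
vertex 0.034 2.098 2.461
vertex 0.849 2.323 2.713
vertex 0.157 2.808 2.971
endloop
endfacet
facet normal -0.728 -0.312 0.611
outer loop
vertex 0.034 2.098 2.461
vertex 0.157 2.808 2.971
vertex -0.418 2.84 2.302
endloop
endfacet
facet normal -0.847 -0.528 -0.058
outer loop
vertex 0.034 2.098 2.461
vertex -0.418 2.84 2.302
vertex -0.082 2.375 1.63
endloop
endfacet
facet normal -0.288 -0.920 -0.266
outer loop
vertex 0.034 2.098 2.461
vertex -0.082 2.375 1.63
vertex 0.702 2.056 1.884
endloop
endfacet
facet normal 0.177 -0.946 0.273
outer loop
vertex 0.034 2.098 2.461
vertex 0.702 2.056 1.884
vertex 0.849 2.323 2.713
endloop
endfacet
facet normal 0.339 -0.017 0.941
outer loop
vertex 0.157 2.808 2.971
vertex 0.849 2.323 2.713
vertex 0.902 3.205 2.71
endloop
endfacet
facet normal -0.685 0.400 0.608
outer loop
vertex -0.418 2.84 2.302
vertex 0.157 2.808 2.971
vertex 0.118 3.524 2.456
endloop
endfacet
facet normal -0.879 0.051 -0.475
outer loop
vertex -0.082 2.375 1.63
vertex -0.418 2.84 2.302
vertex -0.029 3.257 1.627
endloop
endfacet
facet normal 0.026 -0.583 -0.812
outer loop
vertex 0.702 2.056 1.884
vertex -0.082 2.375 1.63
vertex 0.663 2.772 1.369
endloop
endfacet
facet normal 0.779 -0.624 0.063
outer loop
vertex 0.849 2.323 2.713
vertex 0.702 2.056 1.884
vertex 1.238 2.74 2.038
endloop
endfacet
facet normal -0.682 0.223 -0.696
outer loop
vertex -0.001 4.42 -0.644
vertex -0.524 3.87 -0.308
vertex -0.529 4.659 -0.05
endloop
endfacet
facet normal 0.558 0.812 0.169
outer loop
vertex -0.001 4.42 -0.644
vertex -0.529 4.659 -0.05
vertex 0.944 3.39 1.188
endloop
endfacet
facet normal -0.683 0.223 -0.696
outer loop
vertex -0.529 4.659 -0.05
vertex -0.524 3.87 -0.308
vertex -1.052 4.109 0.287
endloop
endfacet
facet normal -0.135 0.608 0.783
outer loop
vertex -0.529 4.659 -0.05
vertex -1.052 4.109 0.287
vertex 0.944 3.39 1.188
endloop
endfacet
facet normal -0.683 0.224 -0.696
outer loop
vertex -1.052 4.109 0.287
vertex -0.524 3.87 -0.308
vertex -1.047 3.32 0.028
endloop
endfacet
facet normal -0.476 -0.277 0.834
outer loop
vertex -1.052 4.109 0.287
vertex -1.047 3.32 0.028
vertex 0.944 3.39 1.188
endloop
endfacet
facet normal -0.682 0.223 -0.696
outer loop
vertex -1.047 3.32 0.028
vertex -0.524 3.87 -0.308
vertex -0.519 3.081 -0.566
endloop
endfacet
facet normal -0.125 -0.954 0.273
outer loop
vertex -1.047 3.32 0.028
vertex -0.519 3.081 -0.566
vertex 0.944 3.39 1.188
endloop
endfacet
facet normal -0.682 0.223 -0.696
outer loop
vertex -0.519 3.081 -0.566
vertex -0.524 3.87 -0.308
vertex 0.004 3.632 -0.902
endloop
endfacet
facet normal 0.568 -0.748 -0.342
outer loop
vertex -0.519 3.081 -0.566
vertex 0.004 3.632 -0.902
vertex 0.944 3.39 1.188
endloop
endfacet
facet normal -0.682 0.224 -0.696
outer loop
vertex 0.004 3.632 -0.902
vertex -0.524 3.87 -0.308
vertex -0.001 4.42 -0.644
endloop
endfacet
facet normal 0.909 0.135 -0.393
outer loop
vertex 0.004 3.632 -0.902
vertex -0.001 4.42 -0.644
vertex 0.944 3.39 1.188
endloop
endfacet

endsolid


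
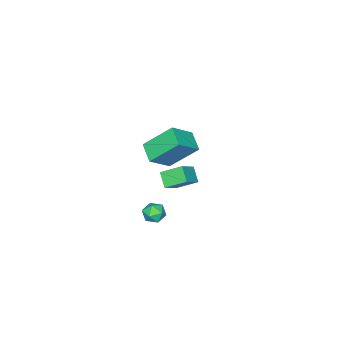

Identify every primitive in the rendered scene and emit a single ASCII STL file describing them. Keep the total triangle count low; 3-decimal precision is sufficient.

solid 
facet normal -0.535 0.774 0.338
outer loop
vertex 1.91 -1.386 -3.391
vertex 1.806 -1.741 -2.743
vertex 2.397 -1.293 -2.833
endloop
endfacet
facet normal -0.041 0.991 -0.129
outer loop
vertex 1.91 -1.386 -3.391
vertex 2.397 -1.293 -2.833
vertex 2.643 -1.374 -3.533
endloop
endfacet
facet normal -0.155 0.650 -0.744
outer loop
vertex 1.91 -1.386 -3.391
vertex 2.643 -1.374 -3.533
vertex 2.205 -1.871 -3.876
endloop
endfacet
facet normal -0.719 0.221 -0.659
outer loop
vertex 1.91 -1.386 -3.391
vertex 2.205 -1.871 -3.876
vertex 1.688 -2.099 -3.388
endloop
endfacet
facet normal -0.955 0.297 0.010
outer loop
vertex 1.91 -1.386 -3.391
vertex 1.688 -2.099 -3.388
vertex 1.806 -1.741 -2.743
endloop
endfacet
facet normal 0.598 0.793 0.118
outer loop
vertex 2.643 -1.374 -3.533
vertex 2.397 -1.293 -2.833
vertex 2.992 -1.721 -2.972
endloop
endfacet
facet normal -0.201 0.441 0.874
outer loop
vertex 2.397 -1.293 -2.833
vertex 1.806 -1.741 -2.743
vertex 2.475 -1.949 -2.484
endloop
endfacet
facet normal -0.880 -0.329 0.344
outer loop
vertex 1.806 -1.741 -2.743
vertex 1.688 -2.099 -3.388
vertex 2.037 -2.446 -2.827
endloop
endfacet
facet normal -0.498 -0.453 -0.739
outer loop
vertex 1.688 -2.099 -3.388
vertex 2.205 -1.871 -3.876
vertex 2.283 -2.527 -3.527
endloop
endfacet
facet normal 0.415 0.240 -0.878
outer loop
vertex 2.205 -1.871 -3.876
vertex 2.643 -1.374 -3.533
vertex 2.874 -2.079 -3.617
endloop
endfacet
facet normal 0.719 -0.221 0.659
outer loop
vertex 2.77 -2.434 -2.969
vertex 2.992 -1.721 -2.972
vertex 2.475 -1.949 -2.484
endloop
endfacet
facet normal 0.155 -0.650 0.744
outer loop
vertex 2.77 -2.434 -2.969
vertex 2.475 -1.949 -2.484
vertex 2.037 -2.446 -2.827
endloop
endfacet
facet normal 0.041 -0.991 0.129
outer loop
vertex 2.77 -2.434 -2.969
vertex 2.037 -2.446 -2.827
vertex 2.283 -2.527 -3.527
endloop
endfacet
facet normal 0.535 -0.774 -0.338
outer loop
vertex 2.77 -2.434 -2.969
vertex 2.283 -2.527 -3.527
vertex 2.874 -2.079 -3.617
endloop
endfacet
facet normal 0.955 -0.297 -0.010
outer loop
vertex 2.77 -2.434 -2.969
vertex 2.874 -2.079 -3.617
vertex 2.992 -1.721 -2.972
endloop
endfacet
facet normal 0.498 0.453 0.739
outer loop
vertex 2.475 -1.949 -2.484
vertex 2.992 -1.721 -2.972
vertex 2.397 -1.293 -2.833
endloop
endfacet
facet normal -0.415 -0.240 0.878
outer loop
vertex 2.037 -2.446 -2.827
vertex 2.475 -1.949 -2.484
vertex 1.806 -1.741 -2.743
endloop
endfacet
facet normal -0.598 -0.793 -0.118
outer loop
vertex 2.283 -2.527 -3.527
vertex 2.037 -2.446 -2.827
vertex 1.688 -2.099 -3.388
endloop
endfacet
facet normal 0.201 -0.441 -0.874
outer loop
vertex 2.874 -2.079 -3.617
vertex 2.283 -2.527 -3.527
vertex 2.205 -1.871 -3.876
endloop
endfacet
facet normal 0.880 0.329 -0.344
outer loop
vertex 2.992 -1.721 -2.972
vertex 2.874 -2.079 -3.617
vertex 2.643 -1.374 -3.533
endloop
endfacet
facet normal -0.806 -0.070 -0.588
outer loop
vertex -0.808 -3.206 -2.42
vertex -1.419 -2.111 -1.712
vertex -0.362 -2.509 -3.114
endloop
endfacet
facet normal 0.424 -0.761 -0.492
outer loop
vertex 0.799 -2.409 -2.268
vertex -0.808 -3.206 -2.42
vertex -0.362 -2.509 -3.114
endloop
endfacet
facet normal -0.806 -0.070 -0.588
outer loop
vertex -0.362 -2.509 -3.114
vertex -1.419 -2.111 -1.712
vertex -0.973 -1.414 -2.406
endloop
endfacet
facet normal 0.413 0.646 -0.643
outer loop
vertex -0.973 -1.414 -2.406
vertex 0.799 -2.409 -2.268
vertex -0.362 -2.509 -3.114
endloop
endfacet
facet normal -0.413 -0.646 0.643
outer loop
vertex -0.808 -3.206 -2.42
vertex -0.258 -2.011 -0.866
vertex -1.419 -2.111 -1.712
endloop
endfacet
facet normal 0.424 -0.761 -0.492
outer loop
vertex 0.353 -3.106 -1.574
vertex -0.808 -3.206 -2.42
vertex 0.799 -2.409 -2.268
endloop
endfacet
facet normal -0.413 -0.646 0.643
outer loop
vertex 0.353 -3.106 -1.574
vertex -0.258 -2.011 -0.866
vertex -0.808 -3.206 -2.42
endloop
endfacet
facet normal -0.424 0.761 0.492
outer loop
vertex -1.419 -2.111 -1.712
vertex -0.258 -2.011 -0.866
vertex -0.973 -1.414 -2.406
endloop
endfacet
facet normal 0.413 0.646 -0.643
outer loop
vertex 0.188 -1.314 -1.56
vertex 0.799 -2.409 -2.268
vertex -0.973 -1.414 -2.406
endloop
endfacet
facet normal -0.424 0.761 0.492
outer loop
vertex -0.973 -1.414 -2.406
vertex -0.258 -2.011 -0.866
vertex 0.188 -1.314 -1.56
endloop
endfacet
facet normal 0.806 0.070 0.588
outer loop
vertex 0.188 -1.314 -1.56
vertex 0.353 -3.106 -1.574
vertex 0.799 -2.409 -2.268
endloop
endfacet
facet normal 0.806 0.070 0.588
outer loop
vertex -0.258 -2.011 -0.866
vertex 0.353 -3.106 -1.574
vertex 0.188 -1.314 -1.56
endloop
endfacet
facet normal -0.407 0.600 0.689
outer loop
vertex 1.556 0.13 4.257
vertex 2.832 -0.201 5.299
vertex 2.205 1.123 3.776
endloop
endfacet
facet normal -0.760 0.196 -0.620
outer loop
vertex 3.088 -0.179 2.281
vertex 1.556 0.13 4.257
vertex 2.205 1.123 3.776
endloop
endfacet
facet normal -0.407 0.600 0.689
outer loop
vertex 2.205 1.123 3.776
vertex 2.832 -0.201 5.299
vertex 3.482 0.792 4.818
endloop
endfacet
facet normal 0.507 0.775 -0.376
outer loop
vertex 3.482 0.792 4.818
vertex 3.088 -0.179 2.281
vertex 2.205 1.123 3.776
endloop
endfacet
facet normal -0.508 -0.775 0.375
outer loop
vertex 1.556 0.13 4.257
vertex 3.715 -1.503 3.804
vertex 2.832 -0.201 5.299
endloop
endfacet
facet normal -0.760 0.197 -0.620
outer loop
vertex 2.438 -1.172 2.762
vertex 1.556 0.13 4.257
vertex 3.088 -0.179 2.281
endloop
endfacet
facet normal -0.508 -0.775 0.376
outer loop
vertex 2.438 -1.172 2.762
vertex 3.715 -1.503 3.804
vertex 1.556 0.13 4.257
endloop
endfacet
facet normal 0.760 -0.197 0.620
outer loop
vertex 2.832 -0.201 5.299
vertex 3.715 -1.503 3.804
vertex 3.482 0.792 4.818
endloop
endfacet
facet normal 0.508 0.775 -0.376
outer loop
vertex 4.364 -0.51 3.323
vertex 3.088 -0.179 2.281
vertex 3.482 0.792 4.818
endloop
endfacet
facet normal 0.760 -0.197 0.620
outer loop
vertex 3.482 0.792 4.818
vertex 3.715 -1.503 3.804
vertex 4.364 -0.51 3.323
endloop
endfacet
facet normal 0.407 -0.600 -0.689
outer loop
vertex 4.364 -0.51 3.323
vertex 2.438 -1.172 2.762
vertex 3.088 -0.179 2.281
endloop
endfacet
facet normal 0.407 -0.600 -0.689
outer loop
vertex 3.715 -1.503 3.804
vertex 2.438 -1.172 2.762
vertex 4.364 -0.51 3.323
endloop
endfacet

endsolid


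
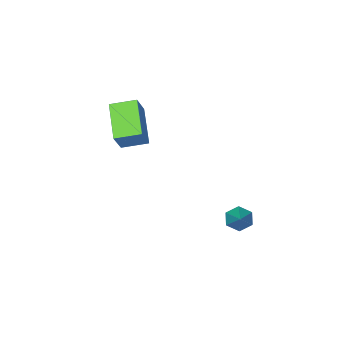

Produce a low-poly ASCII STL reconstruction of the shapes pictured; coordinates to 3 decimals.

solid 
facet normal -0.510 -0.639 -0.576
outer loop
vertex -0.979 2.581 -3.905
vertex -1.222 2.259 -3.333
vertex -1.578 2.794 -3.611
endloop
endfacet
facet normal 0.070 0.870 -0.487
outer loop
vertex -0.979 2.581 -3.905
vertex -1.578 2.794 -3.611
vertex -0.278 3.441 -2.267
endloop
endfacet
facet normal -0.511 -0.639 -0.575
outer loop
vertex -1.578 2.794 -3.611
vertex -1.222 2.259 -3.333
vertex -1.82 2.472 -3.038
endloop
endfacet
facet normal -0.589 0.785 0.192
outer loop
vertex -1.578 2.794 -3.611
vertex -1.82 2.472 -3.038
vertex -0.278 3.441 -2.267
endloop
endfacet
facet normal -0.511 -0.638 -0.576
outer loop
vertex -1.82 2.472 -3.038
vertex -1.222 2.259 -3.333
vertex -1.465 1.937 -2.76
endloop
endfacet
facet normal -0.501 0.114 0.858
outer loop
vertex -1.82 2.472 -3.038
vertex -1.465 1.937 -2.76
vertex -0.278 3.441 -2.267
endloop
endfacet
facet normal -0.511 -0.639 -0.576
outer loop
vertex -1.465 1.937 -2.76
vertex -1.222 2.259 -3.333
vertex -0.866 1.724 -3.055
endloop
endfacet
facet normal 0.248 -0.473 0.845
outer loop
vertex -1.465 1.937 -2.76
vertex -0.866 1.724 -3.055
vertex -0.278 3.441 -2.267
endloop
endfacet
facet normal -0.510 -0.639 -0.576
outer loop
vertex -0.866 1.724 -3.055
vertex -1.222 2.259 -3.333
vertex -0.623 2.046 -3.627
endloop
endfacet
facet normal 0.907 -0.387 0.167
outer loop
vertex -0.866 1.724 -3.055
vertex -0.623 2.046 -3.627
vertex -0.278 3.441 -2.267
endloop
endfacet
facet normal -0.510 -0.639 -0.576
outer loop
vertex -0.623 2.046 -3.627
vertex -1.222 2.259 -3.333
vertex -0.979 2.581 -3.905
endloop
endfacet
facet normal 0.818 0.285 -0.500
outer loop
vertex -0.623 2.046 -3.627
vertex -0.979 2.581 -3.905
vertex -0.278 3.441 -2.267
endloop
endfacet
facet normal -0.426 -0.713 0.556
outer loop
vertex 1.57 -3.811 2.541
vertex 0.581 -2.967 2.865
vertex 0.818 -4.254 1.397
endloop
endfacet
facet normal 0.738 -0.630 -0.242
outer loop
vertex 1.739 -2.713 0.195
vertex 1.57 -3.811 2.541
vertex 0.818 -4.254 1.397
endloop
endfacet
facet normal -0.427 -0.713 0.556
outer loop
vertex 0.818 -4.254 1.397
vertex 0.581 -2.967 2.865
vertex -0.171 -3.41 1.72
endloop
endfacet
facet normal -0.522 -0.308 -0.795
outer loop
vertex -0.171 -3.41 1.72
vertex 1.739 -2.713 0.195
vertex 0.818 -4.254 1.397
endloop
endfacet
facet normal 0.523 0.308 0.795
outer loop
vertex 1.57 -3.811 2.541
vertex 1.502 -1.426 1.663
vertex 0.581 -2.967 2.865
endloop
endfacet
facet normal 0.738 -0.630 -0.241
outer loop
vertex 2.491 -2.27 1.34
vertex 1.57 -3.811 2.541
vertex 1.739 -2.713 0.195
endloop
endfacet
facet normal 0.522 0.308 0.795
outer loop
vertex 2.491 -2.27 1.34
vertex 1.502 -1.426 1.663
vertex 1.57 -3.811 2.541
endloop
endfacet
facet normal -0.738 0.630 0.241
outer loop
vertex 0.581 -2.967 2.865
vertex 1.502 -1.426 1.663
vertex -0.171 -3.41 1.72
endloop
endfacet
facet normal -0.523 -0.307 -0.795
outer loop
vertex 0.75 -1.869 0.519
vertex 1.739 -2.713 0.195
vertex -0.171 -3.41 1.72
endloop
endfacet
facet normal -0.738 0.630 0.242
outer loop
vertex -0.171 -3.41 1.72
vertex 1.502 -1.426 1.663
vertex 0.75 -1.869 0.519
endloop
endfacet
facet normal 0.427 0.713 -0.556
outer loop
vertex 0.75 -1.869 0.519
vertex 2.491 -2.27 1.34
vertex 1.739 -2.713 0.195
endloop
endfacet
facet normal 0.427 0.713 -0.557
outer loop
vertex 1.502 -1.426 1.663
vertex 2.491 -2.27 1.34
vertex 0.75 -1.869 0.519
endloop
endfacet

endsolid


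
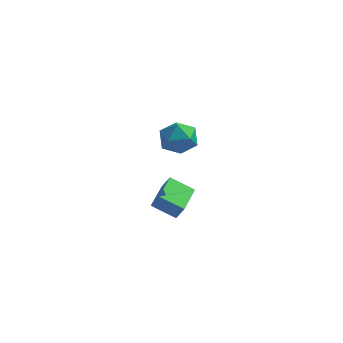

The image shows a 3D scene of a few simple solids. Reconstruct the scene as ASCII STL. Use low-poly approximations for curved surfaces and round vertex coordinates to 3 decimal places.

solid 
facet normal -0.881 -0.000 0.472
outer loop
vertex -3.72 1.979 -1.848
vertex -3.677 3.677 -1.767
vertex -4.107 2.023 -2.57
endloop
endfacet
facet normal -0.025 -0.999 -0.047
outer loop
vertex -2.943 2.023 -3.193
vertex -3.72 1.979 -1.848
vertex -4.107 2.023 -2.57
endloop
endfacet
facet normal -0.882 0.000 0.471
outer loop
vertex -4.107 2.023 -2.57
vertex -3.677 3.677 -1.767
vertex -4.063 3.721 -2.489
endloop
endfacet
facet normal -0.471 0.054 -0.880
outer loop
vertex -4.063 3.721 -2.489
vertex -2.943 2.023 -3.193
vertex -4.107 2.023 -2.57
endloop
endfacet
facet normal 0.471 -0.054 0.880
outer loop
vertex -3.72 1.979 -1.848
vertex -2.513 3.677 -2.39
vertex -3.677 3.677 -1.767
endloop
endfacet
facet normal -0.025 -0.999 -0.047
outer loop
vertex -2.557 1.979 -2.471
vertex -3.72 1.979 -1.848
vertex -2.943 2.023 -3.193
endloop
endfacet
facet normal 0.472 -0.054 0.880
outer loop
vertex -2.557 1.979 -2.471
vertex -2.513 3.677 -2.39
vertex -3.72 1.979 -1.848
endloop
endfacet
facet normal 0.025 0.999 0.047
outer loop
vertex -3.677 3.677 -1.767
vertex -2.513 3.677 -2.39
vertex -4.063 3.721 -2.489
endloop
endfacet
facet normal -0.472 0.054 -0.880
outer loop
vertex -2.9 3.721 -3.112
vertex -2.943 2.023 -3.193
vertex -4.063 3.721 -2.489
endloop
endfacet
facet normal 0.025 0.999 0.047
outer loop
vertex -4.063 3.721 -2.489
vertex -2.513 3.677 -2.39
vertex -2.9 3.721 -3.112
endloop
endfacet
facet normal 0.882 0.000 -0.471
outer loop
vertex -2.9 3.721 -3.112
vertex -2.557 1.979 -2.471
vertex -2.943 2.023 -3.193
endloop
endfacet
facet normal 0.881 -0.000 -0.472
outer loop
vertex -2.513 3.677 -2.39
vertex -2.557 1.979 -2.471
vertex -2.9 3.721 -3.112
endloop
endfacet
facet normal -0.823 0.532 0.200
outer loop
vertex -3.103 1.1 2.865
vertex -3.272 0.558 3.61
vertex -2.751 1.33 3.701
endloop
endfacet
facet normal -0.330 0.937 -0.119
outer loop
vertex -3.103 1.1 2.865
vertex -2.751 1.33 3.701
vertex -2.226 1.417 2.931
endloop
endfacet
facet normal -0.174 0.639 -0.750
outer loop
vertex -3.103 1.1 2.865
vertex -2.226 1.417 2.931
vertex -2.422 0.698 2.364
endloop
endfacet
facet normal -0.572 0.050 -0.818
outer loop
vertex -3.103 1.1 2.865
vertex -2.422 0.698 2.364
vertex -3.069 0.168 2.784
endloop
endfacet
facet normal -0.973 -0.015 -0.232
outer loop
vertex -3.103 1.1 2.865
vertex -3.069 0.168 2.784
vertex -3.272 0.558 3.61
endloop
endfacet
facet normal 0.260 0.924 0.282
outer loop
vertex -2.226 1.417 2.931
vertex -2.751 1.33 3.701
vertex -1.851 1.072 3.716
endloop
endfacet
facet normal -0.538 0.269 0.799
outer loop
vertex -2.751 1.33 3.701
vertex -3.272 0.558 3.61
vertex -2.498 0.542 4.136
endloop
endfacet
facet normal -0.779 -0.618 0.100
outer loop
vertex -3.272 0.558 3.61
vertex -3.069 0.168 2.784
vertex -2.694 -0.177 3.569
endloop
endfacet
facet normal -0.132 -0.511 -0.849
outer loop
vertex -3.069 0.168 2.784
vertex -2.422 0.698 2.364
vertex -2.169 -0.09 2.799
endloop
endfacet
facet normal 0.510 0.442 -0.737
outer loop
vertex -2.422 0.698 2.364
vertex -2.226 1.417 2.931
vertex -1.648 0.682 2.89
endloop
endfacet
facet normal 0.572 -0.050 0.818
outer loop
vertex -1.817 0.14 3.635
vertex -1.851 1.072 3.716
vertex -2.498 0.542 4.136
endloop
endfacet
facet normal 0.174 -0.639 0.750
outer loop
vertex -1.817 0.14 3.635
vertex -2.498 0.542 4.136
vertex -2.694 -0.177 3.569
endloop
endfacet
facet normal 0.330 -0.937 0.119
outer loop
vertex -1.817 0.14 3.635
vertex -2.694 -0.177 3.569
vertex -2.169 -0.09 2.799
endloop
endfacet
facet normal 0.823 -0.532 -0.200
outer loop
vertex -1.817 0.14 3.635
vertex -2.169 -0.09 2.799
vertex -1.648 0.682 2.89
endloop
endfacet
facet normal 0.973 0.015 0.232
outer loop
vertex -1.817 0.14 3.635
vertex -1.648 0.682 2.89
vertex -1.851 1.072 3.716
endloop
endfacet
facet normal 0.132 0.511 0.849
outer loop
vertex -2.498 0.542 4.136
vertex -1.851 1.072 3.716
vertex -2.751 1.33 3.701
endloop
endfacet
facet normal -0.510 -0.442 0.737
outer loop
vertex -2.694 -0.177 3.569
vertex -2.498 0.542 4.136
vertex -3.272 0.558 3.61
endloop
endfacet
facet normal -0.260 -0.924 -0.282
outer loop
vertex -2.169 -0.09 2.799
vertex -2.694 -0.177 3.569
vertex -3.069 0.168 2.784
endloop
endfacet
facet normal 0.538 -0.269 -0.799
outer loop
vertex -1.648 0.682 2.89
vertex -2.169 -0.09 2.799
vertex -2.422 0.698 2.364
endloop
endfacet
facet normal 0.779 0.618 -0.100
outer loop
vertex -1.851 1.072 3.716
vertex -1.648 0.682 2.89
vertex -2.226 1.417 2.931
endloop
endfacet

endsolid
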